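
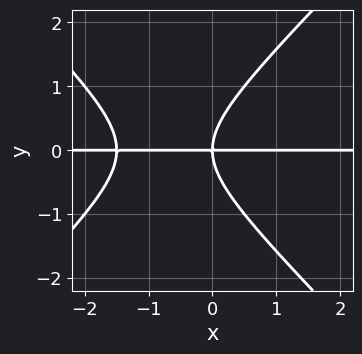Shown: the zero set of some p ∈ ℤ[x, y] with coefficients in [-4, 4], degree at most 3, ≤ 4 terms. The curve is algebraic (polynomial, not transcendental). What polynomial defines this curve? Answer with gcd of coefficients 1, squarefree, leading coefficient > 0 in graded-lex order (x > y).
First, degree: the shape is more complex than any degree-2 curve, so deg p = 3.
Then, from the visible intercepts: every point of the x-axis in the box is on the curve; it meets the y-axis at y = 0 (among the integer gridlines).
Finally, putting this together gives p.

2*x^2*y - 2*y^3 + 3*x*y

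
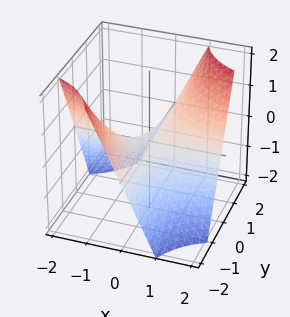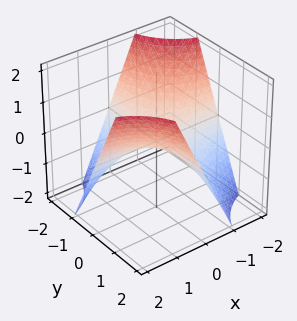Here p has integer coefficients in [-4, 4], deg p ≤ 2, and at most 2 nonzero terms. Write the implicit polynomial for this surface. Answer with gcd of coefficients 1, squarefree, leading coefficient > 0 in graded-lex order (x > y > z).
x*y - z

First, deg p = 2.
Then, from the axis intercepts and sections: the visible x-axis segment lies entirely on the surface; it meets the z-axis at z = 0 (among the integer gridlines); every point of the y-axis in the box is on the surface.
Finally, together with the visible shape, these determine p as stated.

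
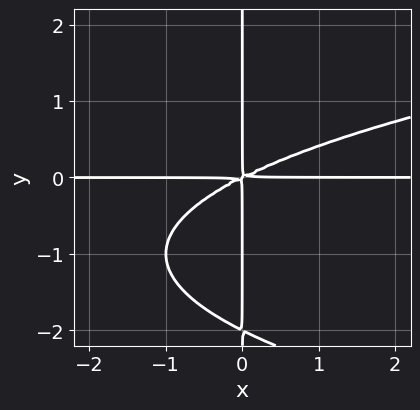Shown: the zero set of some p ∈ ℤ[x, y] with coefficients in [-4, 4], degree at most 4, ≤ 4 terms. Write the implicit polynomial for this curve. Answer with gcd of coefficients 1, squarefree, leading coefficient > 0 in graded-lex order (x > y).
x*y^3 - x^2*y + 2*x*y^2

First, the degree is 4 — no degree-3 curve has this shape.
Next, from the visible intercepts: every point of the x-axis in the box is on the curve; every point of the y-axis in the box is on the curve.
Finally, the integer polynomial consistent with all of this is the stated p.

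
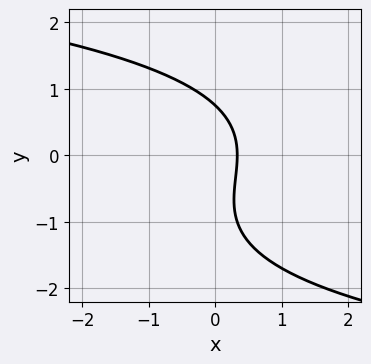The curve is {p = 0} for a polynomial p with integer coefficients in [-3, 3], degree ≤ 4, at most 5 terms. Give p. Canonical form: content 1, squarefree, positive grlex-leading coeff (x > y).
Degree: the shape is more complex than any degree-2 curve, so deg p = 3.
Matching integer coefficients to the picture gives p.

y^3 + y^2 + 3*x - 1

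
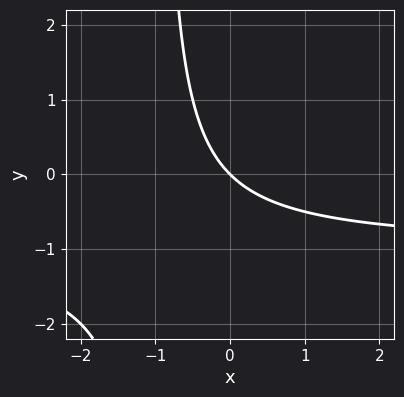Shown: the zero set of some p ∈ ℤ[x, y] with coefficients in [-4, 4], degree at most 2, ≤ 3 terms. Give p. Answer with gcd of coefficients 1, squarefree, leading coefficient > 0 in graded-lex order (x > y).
x*y + x + y

deg p = 2. The shape is more complex than any degree-1 curve.
From the visible intercepts: it meets the x-axis at x = 0 (among the integer gridlines); one y-axis crossing is at y = 0.
The integer polynomial consistent with all of this is the stated p.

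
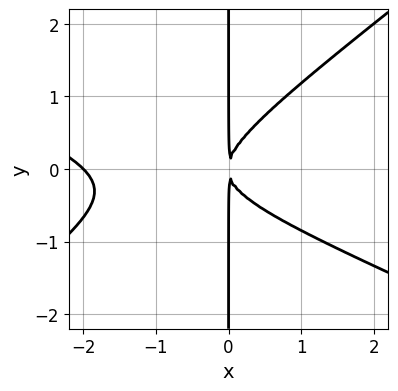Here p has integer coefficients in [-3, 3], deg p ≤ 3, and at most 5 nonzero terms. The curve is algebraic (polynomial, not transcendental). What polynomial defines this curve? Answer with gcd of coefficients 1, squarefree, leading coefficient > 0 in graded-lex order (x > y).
First, the degree is 3 — a generic line meets the curve in up to 3 points.
Next, from the visible intercepts: one x-axis crossing is at x = -2; every point of the y-axis in the box is on the curve.
Finally, matching integer coefficients to the picture gives p.

x^3 + x^2*y - 3*x*y^2 + 2*x^2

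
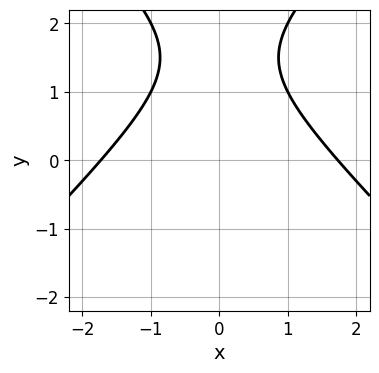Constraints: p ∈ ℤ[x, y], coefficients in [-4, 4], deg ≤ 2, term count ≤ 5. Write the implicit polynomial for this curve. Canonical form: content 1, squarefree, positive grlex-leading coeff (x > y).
x^2 - y^2 + 3*y - 3

First, degree: a generic line meets the curve in up to 2 points, so deg p = 2.
Then, symmetries: it's symmetric under x → −x, forcing even powers of x.
Next, checking where it meets the axes: no y-intercept at any integer in the box.
Finally, putting this together gives p.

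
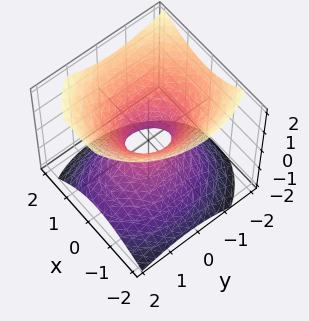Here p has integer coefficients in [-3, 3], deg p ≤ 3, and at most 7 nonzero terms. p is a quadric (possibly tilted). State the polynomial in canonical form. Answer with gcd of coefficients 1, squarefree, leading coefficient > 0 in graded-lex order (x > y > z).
3*x^2 - x*z + 2*y^2 + y*z - 3*z^2 - 1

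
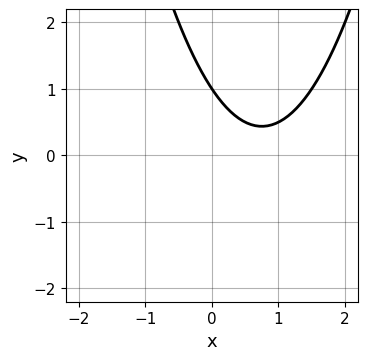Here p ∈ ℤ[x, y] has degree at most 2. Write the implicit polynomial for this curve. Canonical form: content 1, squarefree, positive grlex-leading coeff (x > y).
2*x^2 - 3*x - 2*y + 2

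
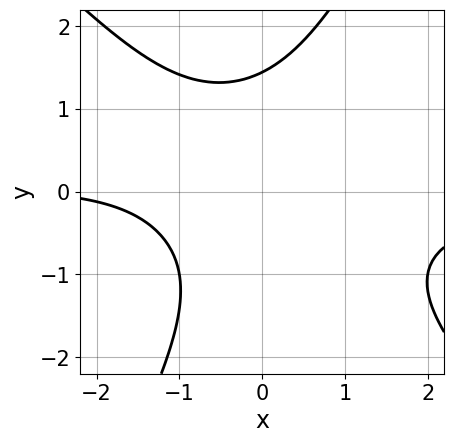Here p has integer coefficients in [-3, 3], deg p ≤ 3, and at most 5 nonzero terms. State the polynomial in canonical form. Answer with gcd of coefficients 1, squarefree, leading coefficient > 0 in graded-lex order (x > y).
First, deg p = 3.
Then, against the integer gridlines: no x-intercept at any integer in the box.
Finally, together with the visible shape, these determine p as stated.

2*x^2*y + x*y^2 - y^3 + x + 3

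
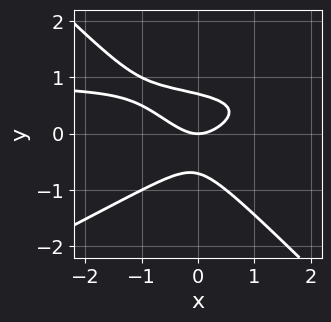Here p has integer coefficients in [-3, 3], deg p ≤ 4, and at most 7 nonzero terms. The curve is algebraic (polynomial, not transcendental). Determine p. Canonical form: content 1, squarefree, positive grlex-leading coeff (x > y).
x^2*y - x*y^2 - 2*y^3 - x^2 + y

1. The degree is 3 — no degree-2 curve has this shape.
2. Against the integer gridlines: it meets the x-axis at x = 0 (among the integer gridlines); it crosses the y-axis at the gridline y = 0.
3. Fitting integer coefficients to these (and the overall shape) gives p.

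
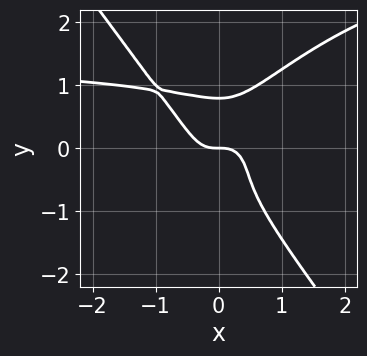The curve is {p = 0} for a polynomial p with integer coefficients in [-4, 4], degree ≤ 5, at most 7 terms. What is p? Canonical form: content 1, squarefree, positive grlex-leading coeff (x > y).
2*x^3*y - 2*x^2*y^2 + 2*y^4 - 3*x^3 - y

1. deg p = 4.
2. Observable constraints: it crosses the y-axis at the gridline y = 0; it meets the x-axis at x = 0 (among the integer gridlines).
3. Solving for integer coefficients yields p as stated.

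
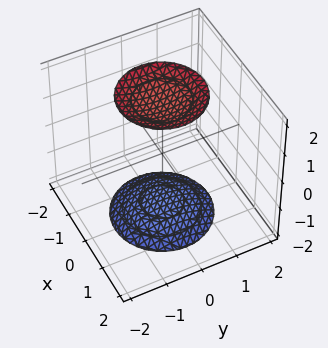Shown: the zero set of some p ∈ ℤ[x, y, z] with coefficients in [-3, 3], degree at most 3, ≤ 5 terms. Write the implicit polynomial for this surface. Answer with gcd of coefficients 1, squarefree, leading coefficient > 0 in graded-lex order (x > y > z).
x^2 + y^2 - z^2 + 3

1. There are 2 components. Treating them together as one polynomial.
2. deg p = 2. The shape is more complex than any degree-1 surface.
3. Symmetries: the z-axis is an axis of rotation, so x and y enter only as x² + y².
4. From the axis intercepts and sections: a circular section at z = 2 has radius exactly 1; no y-intercept at any integer in the box; the surface avoids every integer x-axis point in the box.
5. Putting this together gives p.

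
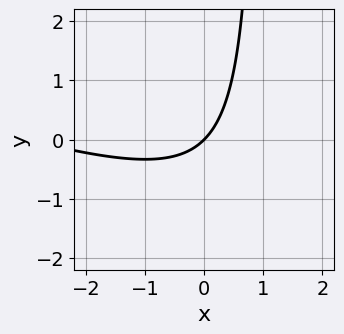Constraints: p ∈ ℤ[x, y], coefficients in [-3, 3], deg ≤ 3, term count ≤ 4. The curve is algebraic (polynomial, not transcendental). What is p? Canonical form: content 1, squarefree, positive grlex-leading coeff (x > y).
x^2 + 3*x*y + 3*x - 3*y

1. The degree is 2 — no degree-1 curve has this shape.
2. From the axis intercepts and sections: it meets the x-axis at x = 0 (among the integer gridlines); one y-axis crossing is at y = 0.
3. Together with the visible shape, these determine p as stated.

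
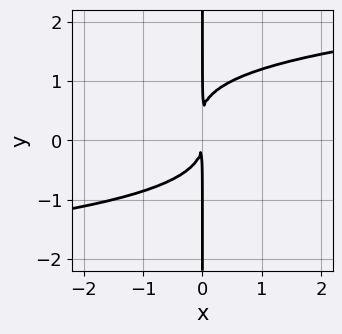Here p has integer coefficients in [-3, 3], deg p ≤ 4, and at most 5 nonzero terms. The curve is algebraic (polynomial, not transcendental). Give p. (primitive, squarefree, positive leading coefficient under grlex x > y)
First, the degree is 4 — no degree-3 curve has this shape.
Then, reading off the gridlines: the visible y-axis segment lies entirely on the curve.
Finally, solving for integer coefficients yields p as stated.

2*x*y^3 - x*y^2 - 2*x^2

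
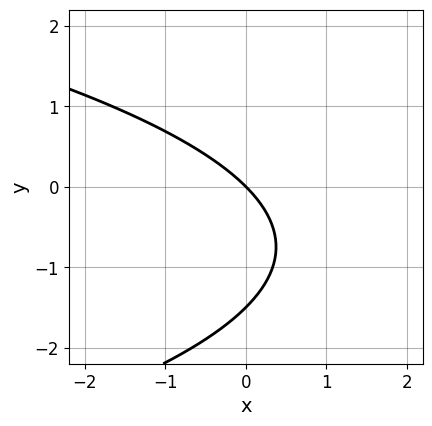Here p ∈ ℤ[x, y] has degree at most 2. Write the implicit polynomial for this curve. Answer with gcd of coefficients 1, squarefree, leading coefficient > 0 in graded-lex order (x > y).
deg p = 2.
Observable constraints: it meets the y-axis at y = 0 (among the integer gridlines); one x-axis crossing is at x = 0.
These observations pin down the coefficients.

2*y^2 + 3*x + 3*y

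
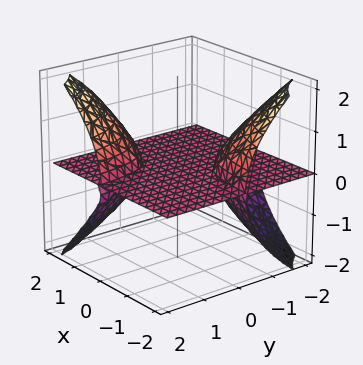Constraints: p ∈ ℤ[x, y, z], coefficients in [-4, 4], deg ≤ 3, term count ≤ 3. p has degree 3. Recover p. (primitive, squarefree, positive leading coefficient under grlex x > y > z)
I count 3 distinct pieces. Treating them together as one polynomial.
Degree: a generic line meets the surface in up to 3 points, so deg p = 3.
Observable constraints: one z-axis crossing is at z = 0; every point of the x-axis in the box is on the surface; every point of the y-axis in the box is on the surface.
Fitting integer coefficients to these (and the overall shape) gives p.

3*x*y*z - 2*z^3 - z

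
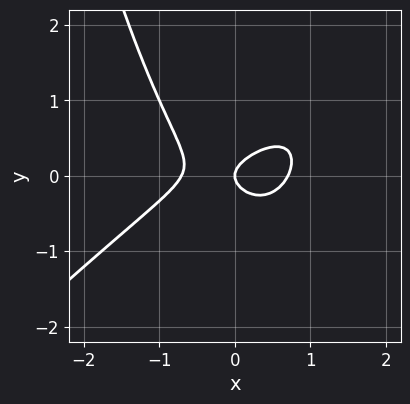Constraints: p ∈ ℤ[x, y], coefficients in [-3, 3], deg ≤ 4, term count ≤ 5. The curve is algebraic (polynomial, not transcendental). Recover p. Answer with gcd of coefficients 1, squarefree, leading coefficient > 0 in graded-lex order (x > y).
1. deg p = 3. A generic line meets the curve in up to 3 points.
2. Against the integer gridlines: it crosses the y-axis at the gridline y = 0; it crosses the x-axis at the gridline x = 0.
3. Together with the visible shape, these determine p as stated.

2*x^3 - 2*x^2*y + 3*y^2 - x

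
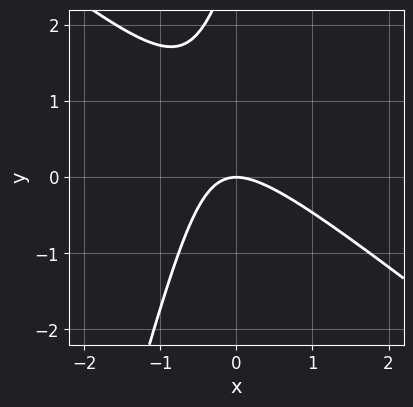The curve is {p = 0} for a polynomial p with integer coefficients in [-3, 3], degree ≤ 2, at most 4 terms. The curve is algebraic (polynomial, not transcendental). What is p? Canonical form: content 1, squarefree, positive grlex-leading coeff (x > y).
Degree: a generic line meets the curve in up to 2 points, so deg p = 2.
From the axis intercepts and sections: one x-axis crossing is at x = 0; it meets the y-axis at y = 0 (among the integer gridlines).
These observations pin down the coefficients.

3*x^2 + 3*x*y - y^2 + 3*y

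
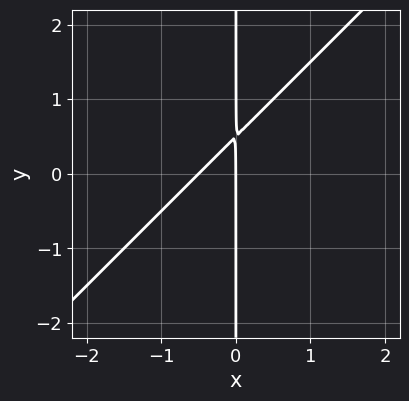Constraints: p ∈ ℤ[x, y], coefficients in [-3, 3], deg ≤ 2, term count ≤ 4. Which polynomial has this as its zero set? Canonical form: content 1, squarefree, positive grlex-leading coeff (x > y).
2*x^2 - 2*x*y + x

1. deg p = 2.
2. Reading off the gridlines: it meets the x-axis at x = 0 (among the integer gridlines); the visible y-axis segment lies entirely on the curve.
3. Together with the visible shape, these determine p as stated.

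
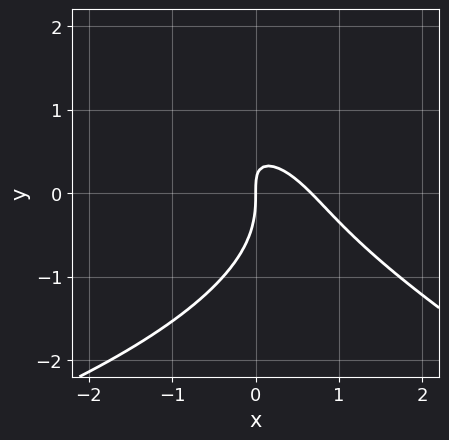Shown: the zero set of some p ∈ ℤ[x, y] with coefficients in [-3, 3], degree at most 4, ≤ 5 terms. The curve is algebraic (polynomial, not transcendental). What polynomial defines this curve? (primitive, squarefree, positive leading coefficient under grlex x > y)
x*y^2 + 2*y^3 + 3*x^2 + 3*x*y - 2*x

First, deg p = 3. The shape is more complex than any degree-2 curve.
Next, reading off the gridlines: one y-axis crossing is at y = 0; it crosses the x-axis at the gridline x = 0.
Finally, assembling these constraints gives the stated polynomial.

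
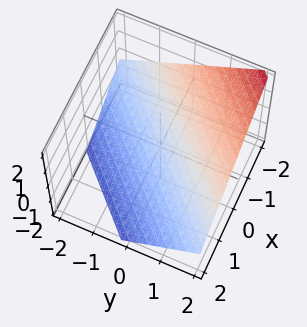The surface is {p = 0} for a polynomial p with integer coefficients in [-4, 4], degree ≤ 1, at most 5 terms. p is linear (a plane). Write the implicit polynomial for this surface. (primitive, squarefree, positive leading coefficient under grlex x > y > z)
2*x - 2*y + 3*z + 2

(a) The degree is 1 — every cross-section is a straight line — this is a plane.
(b) Checking where it meets the axes: it crosses the y-axis at the gridline y = 1; it meets the x-axis at x = -1 (among the integer gridlines).
(c) The integer polynomial consistent with all of this is the stated p.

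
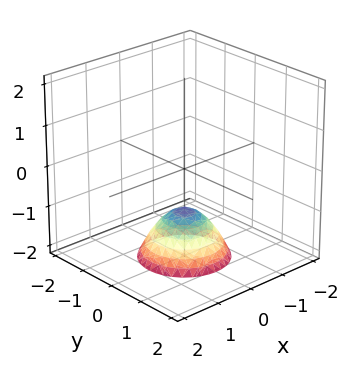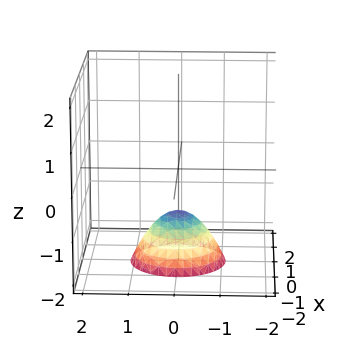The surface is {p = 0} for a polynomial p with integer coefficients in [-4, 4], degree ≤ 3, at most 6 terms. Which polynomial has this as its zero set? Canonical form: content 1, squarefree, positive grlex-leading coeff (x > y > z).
1. deg p = 2. The shape is more complex than any degree-1 surface.
2. Symmetries: rotational symmetry about the z-axis ⇒ p depends on x, y only through x² + y².
3. From the axis intercepts and sections: a circular section at z = -2 has radius exactly 1; the surface avoids every integer x-axis point in the box; no y-intercept at any integer in the box; one z-axis crossing is at z = -1.
4. Putting this together gives p.

x^2 + y^2 + z + 1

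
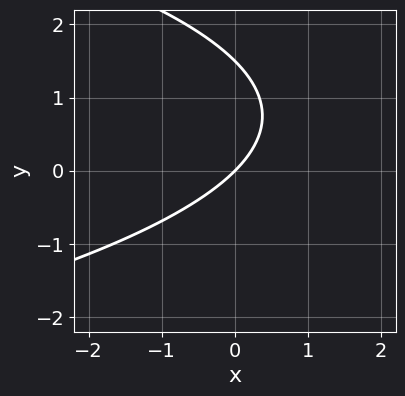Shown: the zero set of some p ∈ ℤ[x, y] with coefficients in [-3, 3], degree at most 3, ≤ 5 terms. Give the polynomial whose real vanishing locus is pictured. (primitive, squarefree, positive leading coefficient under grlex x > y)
2*y^2 + 3*x - 3*y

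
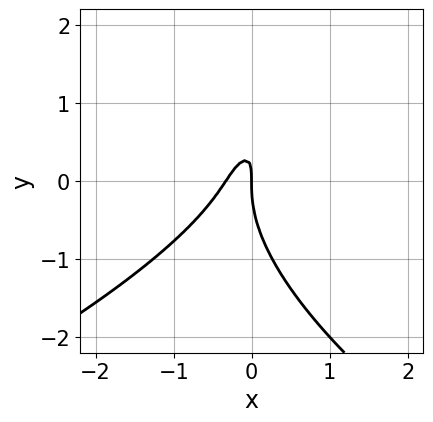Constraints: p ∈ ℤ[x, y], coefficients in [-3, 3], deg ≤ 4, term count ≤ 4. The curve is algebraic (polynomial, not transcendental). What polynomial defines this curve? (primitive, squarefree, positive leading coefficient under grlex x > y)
y^3 + 3*x^2 - 2*x*y + x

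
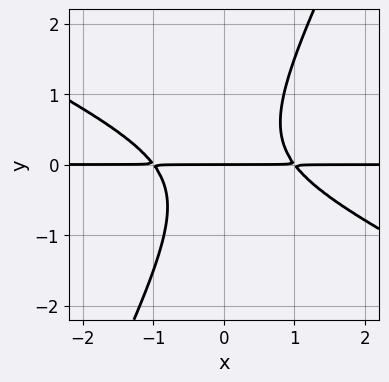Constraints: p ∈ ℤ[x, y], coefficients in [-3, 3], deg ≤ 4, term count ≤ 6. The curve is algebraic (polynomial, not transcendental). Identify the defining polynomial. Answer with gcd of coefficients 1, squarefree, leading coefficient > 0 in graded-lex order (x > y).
2*x^2*y + 3*x*y^2 - 2*y^3 - 2*y

1. deg p = 3. A generic line meets the curve in up to 3 points.
2. Checking where it meets the axes: the visible x-axis segment lies entirely on the curve; it crosses the y-axis at the gridline y = 0.
3. Assembling these constraints gives the stated polynomial.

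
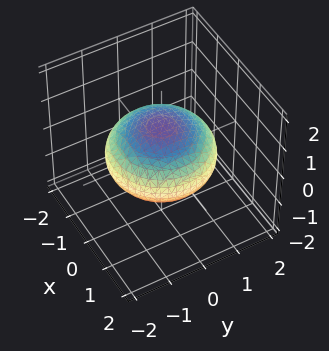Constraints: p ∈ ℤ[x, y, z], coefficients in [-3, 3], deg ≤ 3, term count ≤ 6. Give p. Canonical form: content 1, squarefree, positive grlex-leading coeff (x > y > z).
x^2 + y^2 + 2*z^2 - 2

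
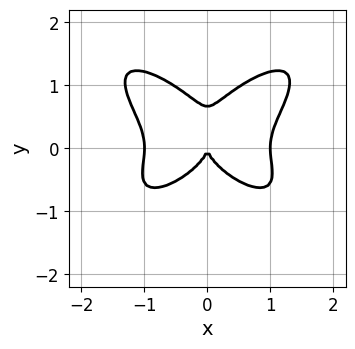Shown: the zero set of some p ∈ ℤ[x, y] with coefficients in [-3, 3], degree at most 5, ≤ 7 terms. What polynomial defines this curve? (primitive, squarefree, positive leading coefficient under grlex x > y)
First, the degree is 4 — the shape is more complex than any degree-3 curve.
Next, symmetries: it's symmetric under x → −x, forcing even powers of x.
Then, checking where it meets the axes: it meets the y-axis at y = 0 (among the integer gridlines); among the integer gridlines, it crosses the x-axis at x ∈ {-1, 0, 1}.
Finally, assembling these constraints gives the stated polynomial.

2*x^4 - 2*x^2*y^2 + 3*y^4 - 2*y^3 - 2*x^2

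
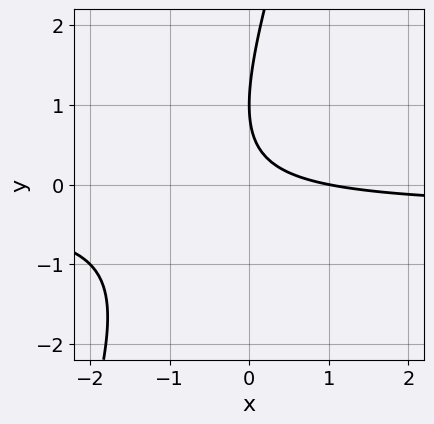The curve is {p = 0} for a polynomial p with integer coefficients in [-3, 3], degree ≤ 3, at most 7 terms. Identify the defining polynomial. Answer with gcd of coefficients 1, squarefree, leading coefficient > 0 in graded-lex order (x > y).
The degree is 2 — the shape is more complex than any degree-1 curve.
Checking where it meets the axes: it crosses the x-axis at the gridline x = 1; it crosses the y-axis at the gridline y = 1.
Assembling these constraints gives the stated polynomial.

3*x*y - y^2 + x + 2*y - 1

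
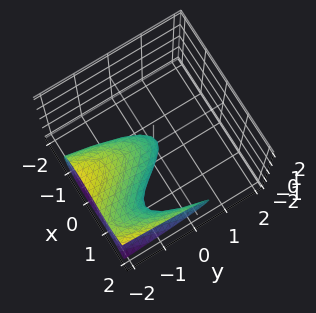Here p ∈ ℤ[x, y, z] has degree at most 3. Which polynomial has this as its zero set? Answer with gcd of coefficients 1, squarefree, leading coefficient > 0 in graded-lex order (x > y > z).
x^3 - 2*x^2 - 2*z^2 - y + z

deg p = 3. No degree-2 surface has this shape.
From the axis intercepts and sections: among the integer gridlines, it crosses the x-axis at x ∈ {0, 2}; it crosses the y-axis at the gridline y = 0; it crosses the z-axis at the gridline z = 0.
Solving for integer coefficients yields p as stated.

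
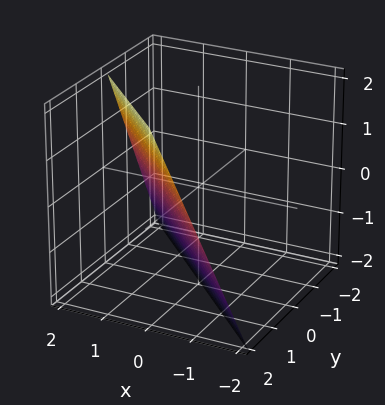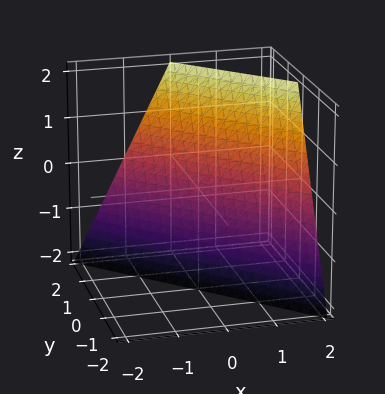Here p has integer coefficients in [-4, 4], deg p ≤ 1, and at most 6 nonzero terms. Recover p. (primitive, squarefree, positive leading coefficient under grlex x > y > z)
2*x + 2*y - z - 2

1. deg p = 1. Every cross-section is a straight line — this is a plane.
2. Against the integer gridlines: one x-axis crossing is at x = 1; it meets the y-axis at y = 1 (among the integer gridlines).
3. The integer polynomial consistent with all of this is the stated p. Check: (0, 0, -2) on the z-axis lies on the surface, and p(0, 0, -2) = 0. ✓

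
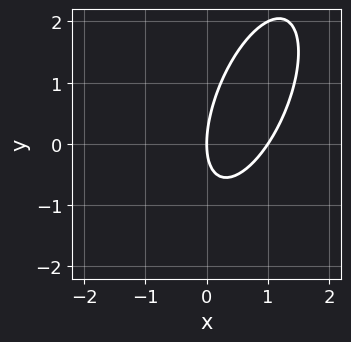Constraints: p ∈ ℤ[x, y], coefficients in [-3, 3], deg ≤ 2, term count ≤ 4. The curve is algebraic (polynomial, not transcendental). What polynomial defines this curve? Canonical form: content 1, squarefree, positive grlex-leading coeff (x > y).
3*x^2 - 2*x*y + y^2 - 3*x

1. Degree: a generic line meets the curve in up to 2 points, so deg p = 2.
2. Checking where it meets the axes: the x-axis gridline crossings are at x ∈ {0, 1}; one y-axis crossing is at y = 0.
3. These observations pin down the coefficients.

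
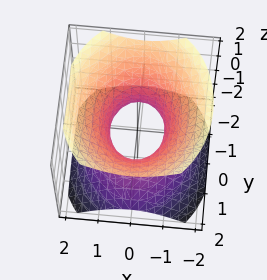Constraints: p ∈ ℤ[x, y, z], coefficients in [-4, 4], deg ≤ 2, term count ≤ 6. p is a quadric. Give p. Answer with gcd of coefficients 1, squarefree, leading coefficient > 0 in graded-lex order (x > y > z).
First, deg p = 2. An hourglass — one-sheet hyperboloid; a quadric.
Then, symmetries: the y ↦ −y reflection is a symmetry, so y appears only in even powers; it's symmetric under x → −x, forcing even powers of x; mirror symmetry z ↦ −z ⇒ only even powers of z.
Then, from the axis intercepts and sections: it misses every integer gridline on the z-axis; the y-axis gridline crossings are at y ∈ {-1, 1}.
Finally, solving for integer coefficients yields p as stated.

3*x^2 + 2*y^2 - 3*z^2 - 2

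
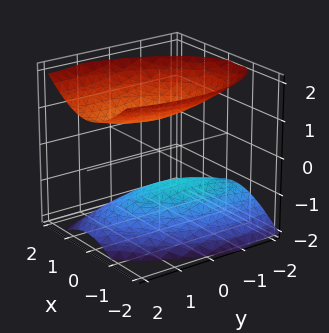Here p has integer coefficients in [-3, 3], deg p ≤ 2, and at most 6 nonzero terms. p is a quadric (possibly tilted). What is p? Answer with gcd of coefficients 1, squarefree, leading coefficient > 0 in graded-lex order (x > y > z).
3*x^2 - x*y + y^2 - y*z - 3*z^2 + 3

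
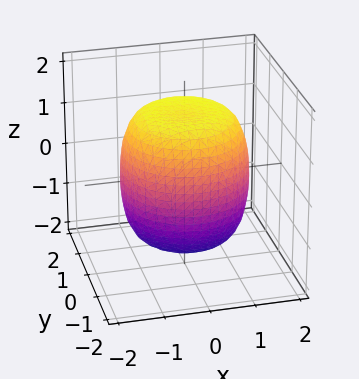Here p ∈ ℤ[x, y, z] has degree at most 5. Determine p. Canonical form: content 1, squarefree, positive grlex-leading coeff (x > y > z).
x^4 + 2*x^2*y^2 + y^4 - x^2 - y^2 + z^2 - 2

First, degree: the shape is more complex than any degree-3 surface, so deg p = 4.
Then, symmetries: every cross-section ⟂ z is a circle, so x, y appear only via x² + y².
Then, checking where it meets the axes: a circular section at z = 1 has radius between 1 and 2.
Finally, matching integer coefficients to the picture gives p.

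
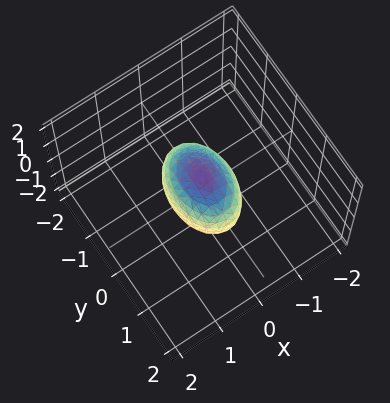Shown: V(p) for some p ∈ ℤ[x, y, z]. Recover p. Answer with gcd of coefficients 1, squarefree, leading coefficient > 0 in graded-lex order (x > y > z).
2*x^2 + y^2 + z^2 - 1

The degree is 2 — a closed, bounded, convex surface; a quadric.
Symmetries: the z ↦ −z reflection is a symmetry, so z appears only in even powers; it's symmetric under y → −y, forcing even powers of y; it's symmetric under x → −x, forcing even powers of x.
From the axis intercepts and sections: the y-axis gridline crossings are at y ∈ {-1, 1}; the z-axis gridline crossings are at z ∈ {-1, 1}.
Solving for integer coefficients yields p as stated.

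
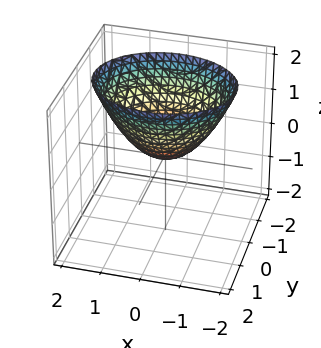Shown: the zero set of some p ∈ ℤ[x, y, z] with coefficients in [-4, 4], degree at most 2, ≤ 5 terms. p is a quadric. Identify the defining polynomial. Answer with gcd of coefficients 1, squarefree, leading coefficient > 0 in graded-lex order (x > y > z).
First, degree: a paraboloid; a quadric, so deg p = 2.
Next, symmetries: it's symmetric under x → −x, forcing even powers of x; mirror symmetry y ↦ −y ⇒ only even powers of y.
Next, from the axis intercepts and sections: it meets the y-axis at y = 0 (among the integer gridlines); it meets the x-axis at x = 0 (among the integer gridlines).
Finally, assembling these constraints gives the stated polynomial.

2*x^2 + 3*y^2 - 3*z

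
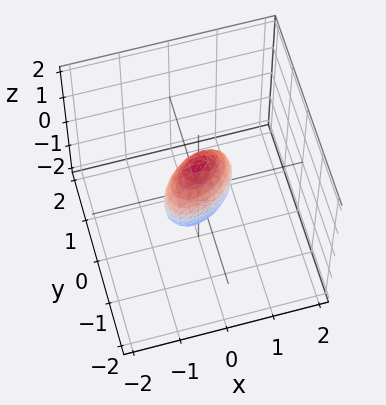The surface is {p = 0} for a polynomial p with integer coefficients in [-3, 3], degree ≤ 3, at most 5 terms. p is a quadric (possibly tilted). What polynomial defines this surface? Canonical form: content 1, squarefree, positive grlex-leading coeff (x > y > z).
2*x^2 - 2*x*y + 3*y^2 + z^2 - 1

1. deg p = 2.
2. Reading off the gridlines: among the integer gridlines, it crosses the z-axis at z ∈ {-1, 1}.
3. Assembling these constraints gives the stated polynomial.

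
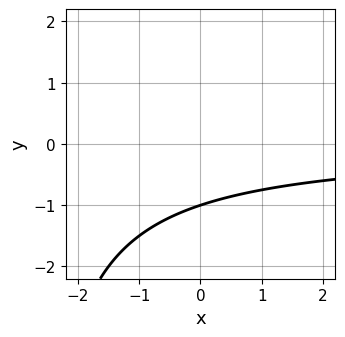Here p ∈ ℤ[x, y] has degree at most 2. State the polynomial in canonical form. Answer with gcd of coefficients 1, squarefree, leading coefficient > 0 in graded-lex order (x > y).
x*y + 3*y + 3

(a) The degree is 2 — the shape is more complex than any degree-1 curve.
(b) Against the integer gridlines: it crosses the y-axis at the gridline y = -1; it misses every integer gridline on the x-axis.
(c) Solving for integer coefficients yields p as stated.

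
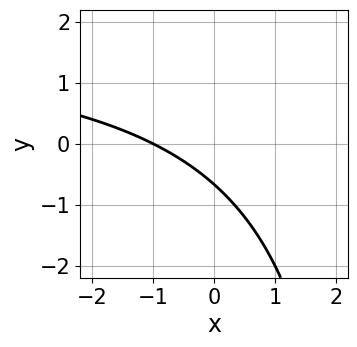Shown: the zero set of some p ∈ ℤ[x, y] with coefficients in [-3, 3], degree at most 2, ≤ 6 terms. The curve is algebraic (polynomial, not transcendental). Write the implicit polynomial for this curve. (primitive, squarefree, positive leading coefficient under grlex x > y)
(a) The degree is 2 — no degree-1 curve has this shape.
(b) From the visible intercepts: it meets the x-axis at x = -1 (among the integer gridlines).
(c) Putting this together gives p.

x*y - 2*x - 3*y - 2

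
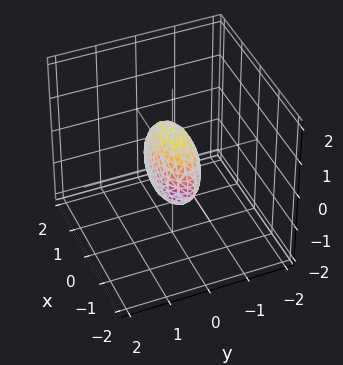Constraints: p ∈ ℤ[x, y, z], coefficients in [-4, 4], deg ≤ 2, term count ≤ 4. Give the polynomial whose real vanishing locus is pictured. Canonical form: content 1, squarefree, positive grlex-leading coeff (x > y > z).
deg p = 2. Bounded and convex; a quadric.
Symmetries: it's symmetric under x → −x, forcing even powers of x; the y ↦ −y reflection is a symmetry, so y appears only in even powers; the z ↦ −z reflection is a symmetry, so z appears only in even powers.
Observable constraints: among the integer gridlines, it crosses the x-axis at x ∈ {-1, 1}; among the integer gridlines, it crosses the z-axis at z ∈ {-1, 1}.
Fitting integer coefficients to these (and the overall shape) gives p.

x^2 + 3*y^2 + z^2 - 1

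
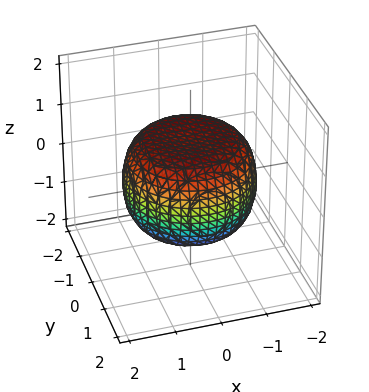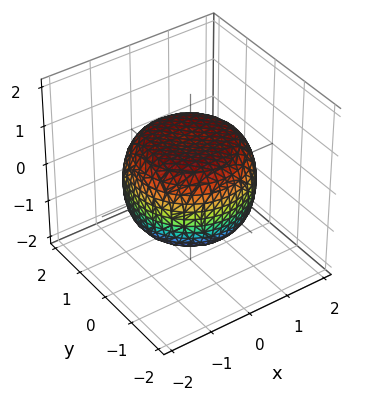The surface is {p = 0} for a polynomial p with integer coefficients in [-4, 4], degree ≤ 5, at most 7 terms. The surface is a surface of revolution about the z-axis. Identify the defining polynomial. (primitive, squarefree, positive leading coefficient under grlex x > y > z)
x^4 + 2*x^2*y^2 + y^4 - x^2 - y^2 + 2*z^2 - 2

(a) Degree: the shape is more complex than any degree-3 surface, so deg p = 4.
(b) Symmetries: rotational symmetry about the z-axis ⇒ p depends on x, y only through x² + y².
(c) Reading off the gridlines: the z-axis gridline crossings are at z ∈ {-1, 1}; a circular section at z = 1 has radius exactly 1.
(d) Solving for integer coefficients yields p as stated.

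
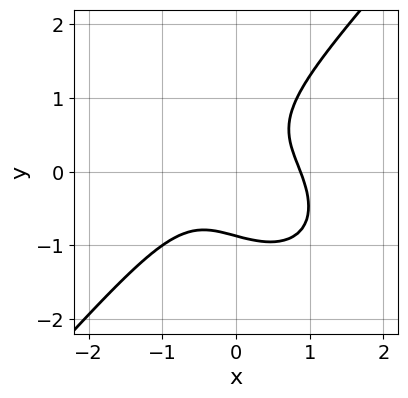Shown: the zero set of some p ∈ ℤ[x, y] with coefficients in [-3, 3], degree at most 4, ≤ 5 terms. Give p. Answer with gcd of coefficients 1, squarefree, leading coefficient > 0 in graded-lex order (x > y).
deg p = 3. The shape is more complex than any degree-2 curve.
Matching integer coefficients to the picture gives p.

3*x^3 + x*y^2 - 3*y^3 + 3*x*y - 2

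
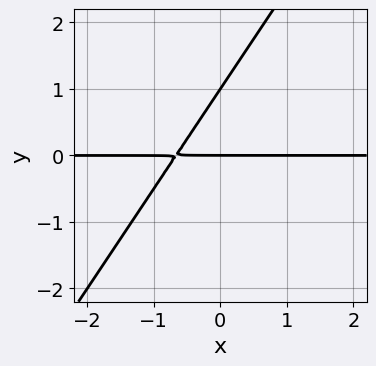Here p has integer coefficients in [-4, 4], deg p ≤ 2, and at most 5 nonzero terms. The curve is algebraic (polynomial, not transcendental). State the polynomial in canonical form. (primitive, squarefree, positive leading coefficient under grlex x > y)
First, deg p = 2. A generic line meets the curve in up to 2 points.
Next, from the axis intercepts and sections: the y-axis gridline crossings are at y ∈ {0, 1}; the visible x-axis segment lies entirely on the curve.
Finally, putting this together gives p.

3*x*y - 2*y^2 + 2*y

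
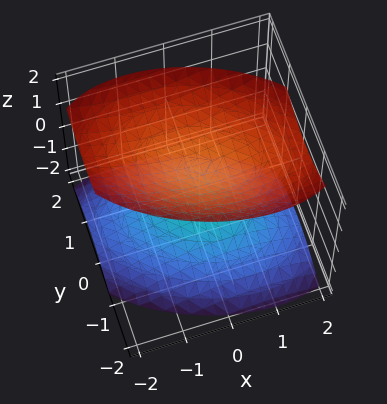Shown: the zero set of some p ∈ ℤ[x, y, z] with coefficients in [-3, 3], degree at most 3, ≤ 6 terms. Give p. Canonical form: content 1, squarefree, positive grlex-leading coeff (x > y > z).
First, I count 2 distinct pieces. Treating them together as one polynomial.
Then, deg p = 2. The shape is more complex than any degree-1 surface.
Then, checking where it meets the axes: among the integer gridlines, it crosses the z-axis at z ∈ {-1, 1}; it misses every integer gridline on the y-axis; no x-intercept at any integer in the box.
Finally, fitting integer coefficients to these (and the overall shape) gives p.

x^2 + x*y + 2*y^2 - 2*z^2 + 2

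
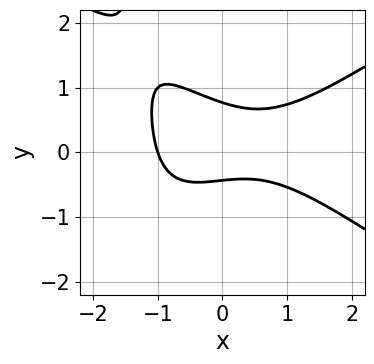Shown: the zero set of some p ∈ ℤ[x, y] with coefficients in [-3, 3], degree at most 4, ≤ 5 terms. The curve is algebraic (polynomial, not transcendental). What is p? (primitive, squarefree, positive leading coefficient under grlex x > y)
x^3 - 2*x*y^2 - 3*y^2 + y + 1

1. Degree: a generic line meets the curve in up to 3 points, so deg p = 3.
2. From the visible intercepts: it meets the x-axis at x = -1 (among the integer gridlines).
3. Putting this together gives p.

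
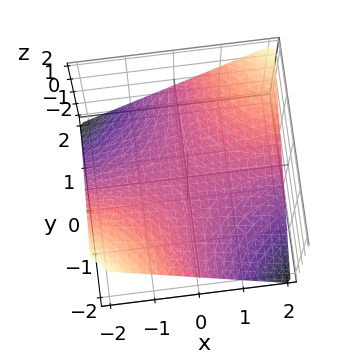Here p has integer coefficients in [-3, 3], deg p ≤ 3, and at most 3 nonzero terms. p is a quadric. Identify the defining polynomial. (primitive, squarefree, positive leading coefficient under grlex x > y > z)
x*y - 2*z

First, degree: a saddle surface; a quadric, so deg p = 2.
Next, from the visible intercepts: it meets the z-axis at z = 0 (among the integer gridlines); the visible x-axis segment lies entirely on the surface.
Finally, these observations pin down the coefficients. Check: (0, 1, 0) on the y-axis lies on the surface, and p(0, 1, 0) = 0. ✓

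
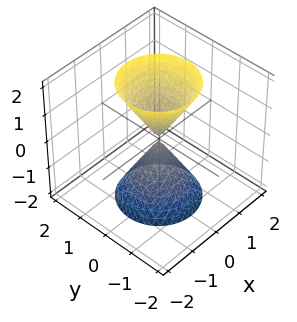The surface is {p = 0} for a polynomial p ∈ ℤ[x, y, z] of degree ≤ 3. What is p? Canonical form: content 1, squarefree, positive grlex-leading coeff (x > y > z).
First, the picture has 2 separate pieces. Treating them together as one polynomial.
Then, deg p = 2. Two nappes meeting at a single point; a quadric.
Next, symmetries: every cross-section ⟂ z is a circle, so x, y appear only via x² + y²; the z ↦ −z reflection is a symmetry, so z appears only in even powers.
Next, from the visible intercepts: it crosses the y-axis at the gridline y = 0; a circular section at z = 1 has radius between 0 and 1.
Finally, these observations pin down the coefficients.

3*x^2 + 3*y^2 - z^2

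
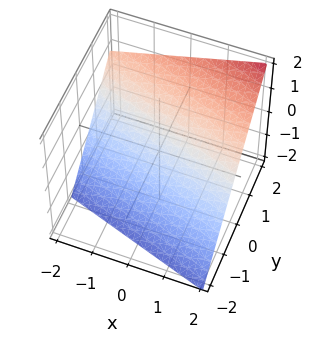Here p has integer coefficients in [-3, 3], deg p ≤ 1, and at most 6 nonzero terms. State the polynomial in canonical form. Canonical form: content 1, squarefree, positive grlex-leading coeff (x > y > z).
First, the degree is 1 — the surface is flat (a plane).
Next, against the integer gridlines: one x-axis crossing is at x = 2.
Finally, these observations pin down the coefficients.

x + 3*y - 3*z - 2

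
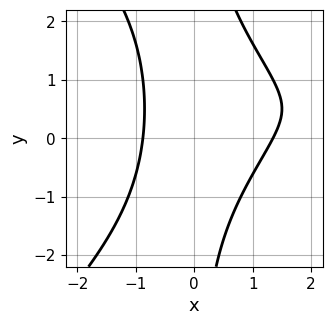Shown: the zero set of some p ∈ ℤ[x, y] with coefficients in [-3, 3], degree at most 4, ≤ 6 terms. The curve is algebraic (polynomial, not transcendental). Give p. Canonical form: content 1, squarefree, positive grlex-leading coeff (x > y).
x^3 - x*y^2 - 3*x^2 + x*y + 3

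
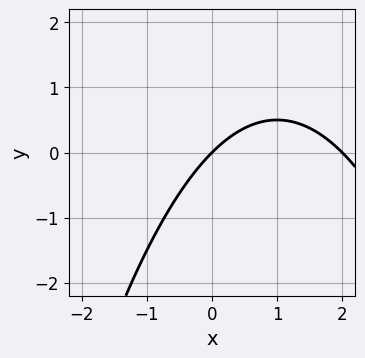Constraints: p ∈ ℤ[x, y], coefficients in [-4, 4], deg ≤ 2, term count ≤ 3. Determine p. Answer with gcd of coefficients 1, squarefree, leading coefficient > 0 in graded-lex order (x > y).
First, deg p = 2. No degree-1 curve has this shape.
Next, against the integer gridlines: it meets the y-axis at y = 0 (among the integer gridlines); the x-axis gridline crossings are at x ∈ {0, 2}.
Finally, fitting integer coefficients to these (and the overall shape) gives p.

x^2 - 2*x + 2*y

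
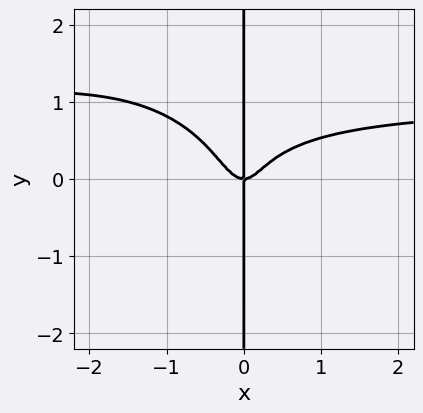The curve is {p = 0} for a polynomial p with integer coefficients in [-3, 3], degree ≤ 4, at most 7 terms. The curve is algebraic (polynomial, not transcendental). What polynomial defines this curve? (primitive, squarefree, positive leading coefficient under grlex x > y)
Degree: a generic line meets the curve in up to 4 points, so deg p = 4.
Against the integer gridlines: it meets the x-axis at x = 0 (among the integer gridlines); every point of the y-axis in the box is on the curve.
Together with the visible shape, these determine p as stated.

3*x^3*y + 2*x^2*y^2 + 2*x*y^3 - 3*x^3 + x*y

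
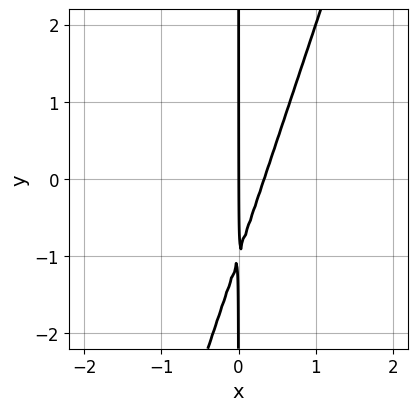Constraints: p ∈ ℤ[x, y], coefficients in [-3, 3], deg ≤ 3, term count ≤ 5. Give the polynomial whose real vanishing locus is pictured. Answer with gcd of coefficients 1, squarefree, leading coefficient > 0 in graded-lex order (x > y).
(a) Degree: no degree-1 curve has this shape, so deg p = 2.
(b) From the visible intercepts: it meets the x-axis at x = 0 (among the integer gridlines); the visible y-axis segment lies entirely on the curve.
(c) The integer polynomial consistent with all of this is the stated p.

3*x^2 - x*y - x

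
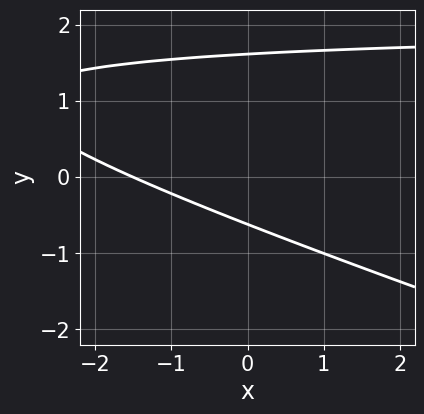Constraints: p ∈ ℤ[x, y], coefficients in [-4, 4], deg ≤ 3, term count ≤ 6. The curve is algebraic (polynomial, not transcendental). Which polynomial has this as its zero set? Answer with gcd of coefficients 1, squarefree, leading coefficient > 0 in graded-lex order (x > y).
First, deg p = 2. The shape is more complex than any degree-1 curve.
Finally, matching integer coefficients to the picture gives p.

x*y + 3*y^2 - 2*x - 3*y - 3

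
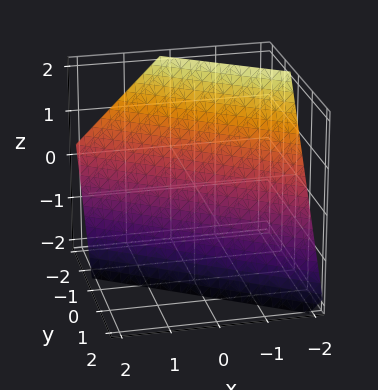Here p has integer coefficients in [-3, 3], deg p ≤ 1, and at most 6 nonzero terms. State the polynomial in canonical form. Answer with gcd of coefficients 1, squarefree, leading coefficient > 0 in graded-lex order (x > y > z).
2*x + 3*y + 2*z + 2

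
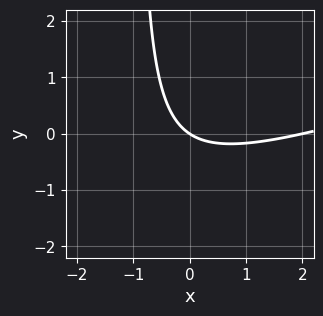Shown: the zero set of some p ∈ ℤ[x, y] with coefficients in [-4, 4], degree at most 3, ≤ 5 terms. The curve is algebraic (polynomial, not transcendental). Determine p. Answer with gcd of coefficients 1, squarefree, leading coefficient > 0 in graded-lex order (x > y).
The degree is 2 — a generic line meets the curve in up to 2 points.
From the visible intercepts: among the integer gridlines, it crosses the x-axis at x ∈ {0, 2}; it crosses the y-axis at the gridline y = 0.
Assembling these constraints gives the stated polynomial.

x^2 - 3*x*y - 2*x - 3*y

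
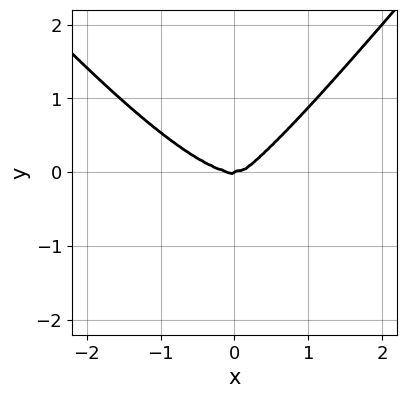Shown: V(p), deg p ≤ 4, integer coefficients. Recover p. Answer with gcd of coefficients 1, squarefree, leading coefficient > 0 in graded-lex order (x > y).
3*x^4 - 2*x^2*y^2 - 2*x^2*y + 3*x*y^2 - 3*y^3

First, degree: a generic line meets the curve in up to 4 points, so deg p = 4.
Next, checking where it meets the axes: it crosses the x-axis at the gridline x = 0; one y-axis crossing is at y = 0.
Finally, putting this together gives p.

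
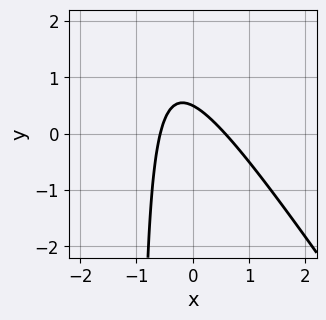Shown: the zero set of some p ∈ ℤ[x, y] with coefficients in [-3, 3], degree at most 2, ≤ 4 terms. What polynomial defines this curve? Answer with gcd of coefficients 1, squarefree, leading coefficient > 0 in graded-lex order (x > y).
3*x^2 + 2*x*y + 2*y - 1

First, deg p = 2.
Finally, the integer polynomial consistent with all of this is the stated p.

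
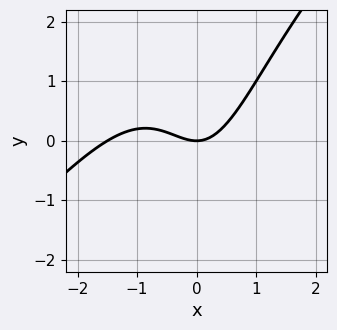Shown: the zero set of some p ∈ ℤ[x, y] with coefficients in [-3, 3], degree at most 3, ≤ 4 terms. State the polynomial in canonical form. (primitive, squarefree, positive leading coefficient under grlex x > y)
(a) The degree is 3 — no degree-2 curve has this shape.
(b) Against the integer gridlines: it crosses the x-axis at the gridline x = 0; it crosses the y-axis at the gridline y = 0.
(c) Putting this together gives p.

2*x^3 - 2*x^2*y + 3*x^2 - 3*y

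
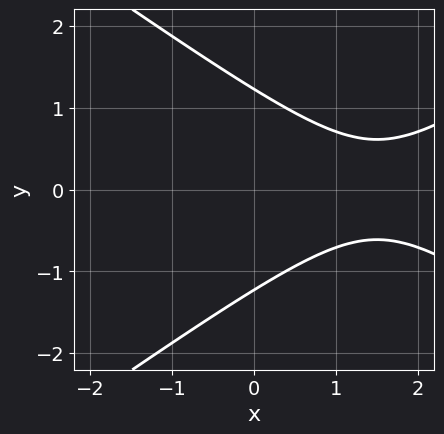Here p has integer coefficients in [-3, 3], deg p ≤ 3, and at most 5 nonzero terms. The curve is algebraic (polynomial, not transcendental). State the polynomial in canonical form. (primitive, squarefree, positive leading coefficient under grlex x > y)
x^2 - 2*y^2 - 3*x + 3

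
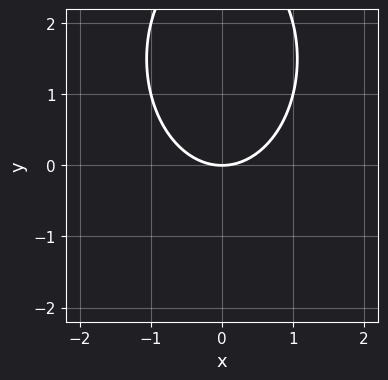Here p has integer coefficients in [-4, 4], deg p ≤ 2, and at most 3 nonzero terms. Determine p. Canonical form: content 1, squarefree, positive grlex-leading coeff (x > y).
(a) Degree: no degree-1 curve has this shape, so deg p = 2.
(b) Symmetries: mirror symmetry x ↦ −x ⇒ only even powers of x.
(c) From the axis intercepts and sections: it meets the x-axis at x = 0 (among the integer gridlines); one y-axis crossing is at y = 0.
(d) Matching integer coefficients to the picture gives p.

2*x^2 + y^2 - 3*y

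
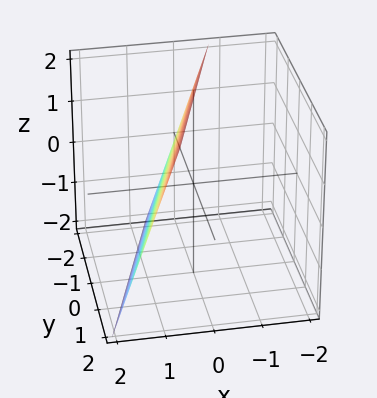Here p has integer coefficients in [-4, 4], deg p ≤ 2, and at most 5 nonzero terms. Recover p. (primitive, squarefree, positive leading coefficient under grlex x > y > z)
The degree is 1 — every cross-section is a straight line — this is a plane.
Reading off the gridlines: one y-axis crossing is at y = -2; it meets the z-axis at z = 2 (among the integer gridlines).
Fitting integer coefficients to these (and the overall shape) gives p.

3*x - y + z - 2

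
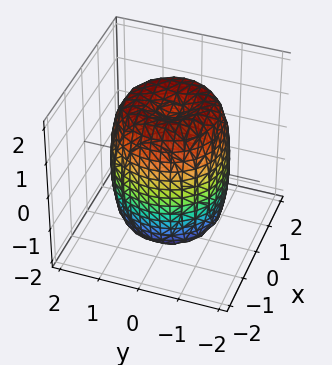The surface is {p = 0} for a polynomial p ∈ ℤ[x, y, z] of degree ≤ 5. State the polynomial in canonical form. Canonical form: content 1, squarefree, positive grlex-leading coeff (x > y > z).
deg p = 4. A generic line meets the surface in up to 4 points.
By symmetry, every cross-section ⟂ z is a circle, so x, y appear only via x² + y².
Observable constraints: a circular section at z = 1 has radius between 1 and 2.
Assembling these constraints gives the stated polynomial.

2*x^4 + 4*x^2*y^2 + 2*y^4 - 3*x^2 - 3*y^2 + z^2 - 2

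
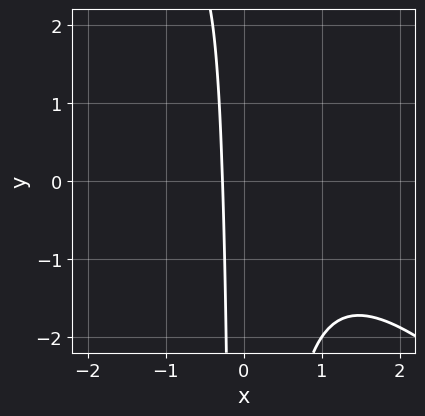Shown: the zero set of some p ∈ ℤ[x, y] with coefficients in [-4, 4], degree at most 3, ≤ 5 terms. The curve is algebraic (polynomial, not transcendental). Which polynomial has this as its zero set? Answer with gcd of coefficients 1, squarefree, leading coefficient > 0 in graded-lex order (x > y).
2*x^3 + 2*x^2*y - 2*x^2 + 3*x + 1

First, degree: the shape is more complex than any degree-2 curve, so deg p = 3.
Then, against the integer gridlines: the curve avoids every integer y-axis point in the box.
Finally, matching integer coefficients to the picture gives p.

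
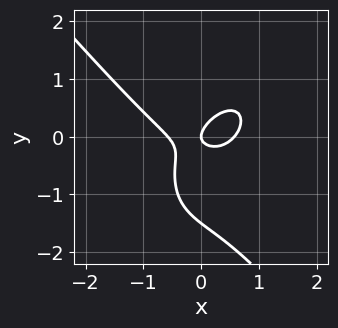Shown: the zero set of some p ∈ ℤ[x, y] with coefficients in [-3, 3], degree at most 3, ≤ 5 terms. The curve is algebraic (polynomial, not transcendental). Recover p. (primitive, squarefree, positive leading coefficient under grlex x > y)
3*x^3 + 2*y^3 - 3*x*y + 3*y^2 - x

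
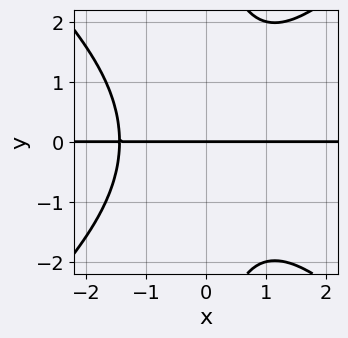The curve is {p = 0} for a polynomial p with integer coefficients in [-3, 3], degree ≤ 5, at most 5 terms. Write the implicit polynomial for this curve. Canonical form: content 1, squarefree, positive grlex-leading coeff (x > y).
First, degree: no degree-3 curve has this shape, so deg p = 4.
Then, reading off the gridlines: the visible x-axis segment lies entirely on the curve; it meets the y-axis at y = 0 (among the integer gridlines).
Finally, putting this together gives p.

x^3*y - x*y^3 + 3*y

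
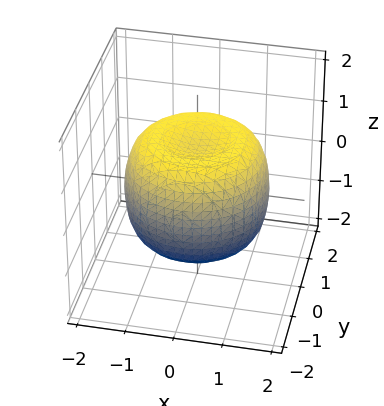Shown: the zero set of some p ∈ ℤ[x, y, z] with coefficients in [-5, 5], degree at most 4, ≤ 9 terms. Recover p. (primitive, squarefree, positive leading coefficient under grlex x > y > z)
2*x^4 + 4*x^2*y^2 + 2*y^4 - 3*x^2 - 3*y^2 + 3*z^2 - 3

(a) The degree is 4 — the shape is more complex than any degree-3 surface.
(b) Symmetries: rotational symmetry about the z-axis ⇒ p depends on x, y only through x² + y².
(c) Checking where it meets the axes: the z-axis gridline crossings are at z ∈ {-1, 1}; a circular section at z = 1 has radius between 1 and 2.
(d) Matching integer coefficients to the picture gives p.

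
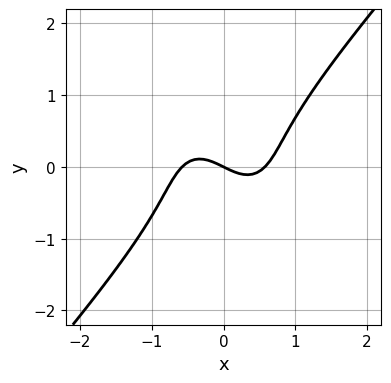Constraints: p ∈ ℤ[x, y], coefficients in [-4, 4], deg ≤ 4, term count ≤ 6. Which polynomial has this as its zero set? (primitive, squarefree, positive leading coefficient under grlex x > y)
3*x^3 - 2*y^3 - x - 2*y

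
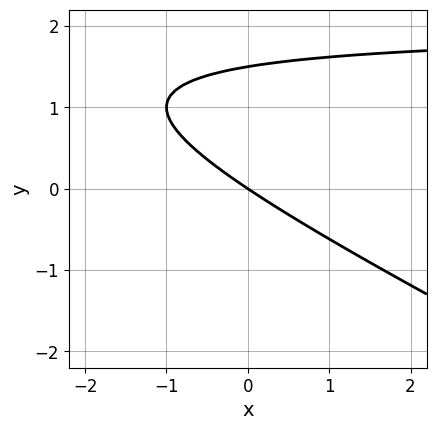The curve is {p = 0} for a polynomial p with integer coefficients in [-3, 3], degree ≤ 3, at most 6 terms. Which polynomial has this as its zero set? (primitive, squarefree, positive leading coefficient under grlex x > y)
(a) Degree: no degree-1 curve has this shape, so deg p = 2.
(b) Reading off the gridlines: it crosses the y-axis at the gridline y = 0; it meets the x-axis at x = 0 (among the integer gridlines).
(c) Together with the visible shape, these determine p as stated.

x*y + 2*y^2 - 2*x - 3*y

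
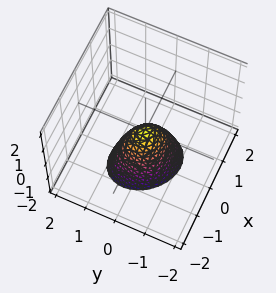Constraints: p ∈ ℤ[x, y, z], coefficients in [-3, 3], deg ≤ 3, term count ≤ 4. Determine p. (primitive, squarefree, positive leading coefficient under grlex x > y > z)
1. Degree: the shape is more complex than any degree-1 surface, so deg p = 2.
2. Reading off the gridlines: one x-axis crossing is at x = 0; it meets the z-axis at z = 0 (among the integer gridlines).
3. Solving for integer coefficients yields p as stated.

2*x^2 + x*y + 2*y^2 + z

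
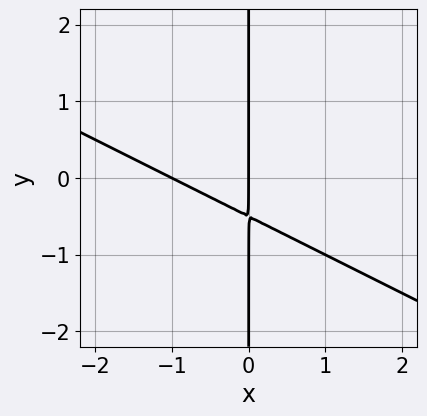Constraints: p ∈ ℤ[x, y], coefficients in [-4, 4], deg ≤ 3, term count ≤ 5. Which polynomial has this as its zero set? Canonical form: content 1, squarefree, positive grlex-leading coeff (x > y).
First, the degree is 2 — a generic line meets the curve in up to 2 points.
Then, observable constraints: the visible y-axis segment lies entirely on the curve; among the integer gridlines, it crosses the x-axis at x ∈ {-1, 0}.
Finally, the integer polynomial consistent with all of this is the stated p.

x^2 + 2*x*y + x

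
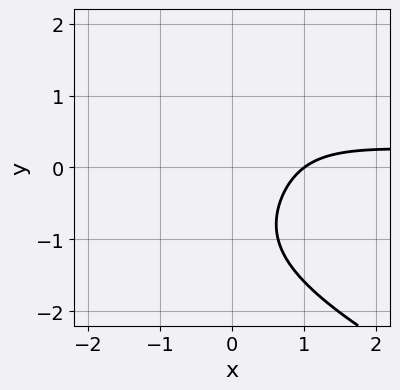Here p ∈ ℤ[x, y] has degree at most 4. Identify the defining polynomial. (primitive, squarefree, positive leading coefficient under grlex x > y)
(a) Degree: a generic line meets the curve in up to 4 points, so deg p = 4.
(b) Observable constraints: it meets the x-axis at x = 1 (among the integer gridlines); it misses every integer gridline on the y-axis.
(c) Fitting integer coefficients to these (and the overall shape) gives p.

y^4 + 2*x^2*y + 2*x*y - 3*x + 3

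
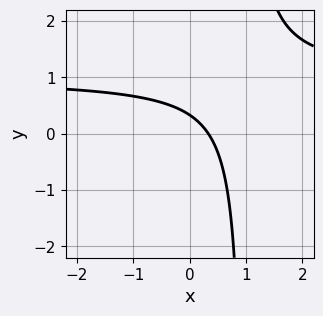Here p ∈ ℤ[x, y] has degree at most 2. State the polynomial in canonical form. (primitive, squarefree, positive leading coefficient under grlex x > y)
3*x*y - 3*x - 3*y + 1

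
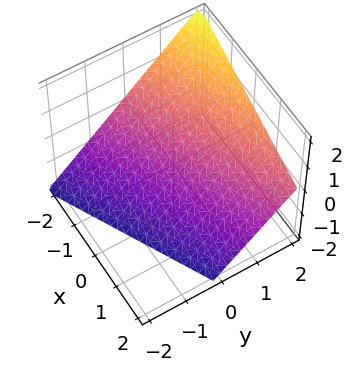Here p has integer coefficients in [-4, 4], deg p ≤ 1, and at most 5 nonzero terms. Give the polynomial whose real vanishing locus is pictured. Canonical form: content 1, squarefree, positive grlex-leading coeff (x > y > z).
Degree: the surface is flat (a plane), so deg p = 1.
Observable constraints: it crosses the x-axis at the gridline x = -2; it meets the y-axis at y = 1 (among the integer gridlines).
These observations pin down the coefficients. Check: (0, 0, -1) on the z-axis lies on the surface, and p(0, 0, -1) = 0. ✓

x - 2*y + 2*z + 2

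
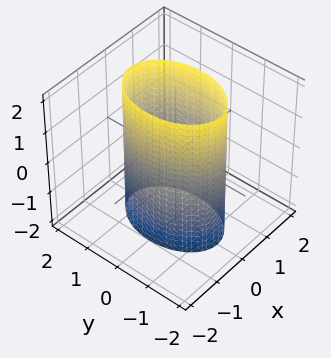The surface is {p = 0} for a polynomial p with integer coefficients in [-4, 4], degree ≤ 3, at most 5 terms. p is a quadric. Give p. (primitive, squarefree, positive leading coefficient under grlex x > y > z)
First, deg p = 2.
Then, symmetries: mirror symmetry y ↦ −y ⇒ only even powers of y; it's symmetric under x → −x, forcing even powers of x; the z ↦ −z reflection is a symmetry, so z appears only in even powers.
Next, observable constraints: no z-intercept at any integer in the box; among the integer gridlines, it crosses the x-axis at x ∈ {-1, 1}.
Finally, putting this together gives p.

2*x^2 + y^2 - 2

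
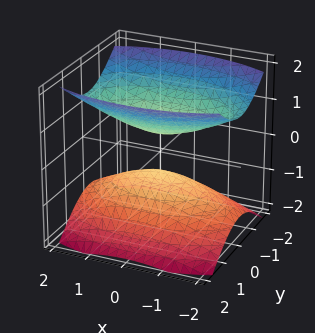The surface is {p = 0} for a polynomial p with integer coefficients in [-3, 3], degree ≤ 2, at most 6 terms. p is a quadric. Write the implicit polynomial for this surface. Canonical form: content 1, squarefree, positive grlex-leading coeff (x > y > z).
First, there are 2 components. They look like related sheets of one shape, so recover p as a whole.
Next, the degree is 2 — two sheets facing apart; a quadric.
Then, symmetries: the z ↦ −z reflection is a symmetry, so z appears only in even powers; mirror symmetry x ↦ −x ⇒ only even powers of x; mirror symmetry y ↦ −y ⇒ only even powers of y.
Then, checking where it meets the axes: the surface avoids every integer x-axis point in the box; no y-intercept at any integer in the box.
Finally, fitting integer coefficients to these (and the overall shape) gives p.

x^2 + 3*y^2 - 3*z^2 + 1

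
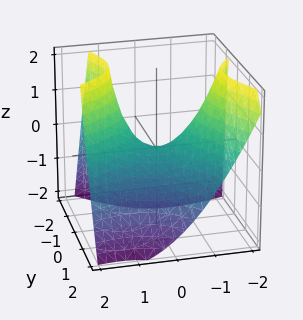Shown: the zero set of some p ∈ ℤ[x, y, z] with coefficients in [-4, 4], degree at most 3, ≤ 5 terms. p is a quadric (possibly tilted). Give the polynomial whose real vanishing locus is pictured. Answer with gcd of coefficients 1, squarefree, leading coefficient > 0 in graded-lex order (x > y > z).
deg p = 2. A generic line meets the surface in up to 2 points.
Observable constraints: it crosses the z-axis at the gridline z = 0; it crosses the x-axis at the gridline x = 0; one y-axis crossing is at y = 0.
Putting this together gives p.

2*x^2 - 3*x*y - 3*y^2 - 2*y*z - 3*z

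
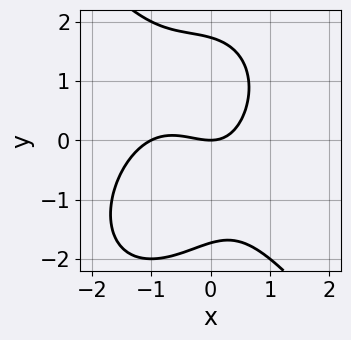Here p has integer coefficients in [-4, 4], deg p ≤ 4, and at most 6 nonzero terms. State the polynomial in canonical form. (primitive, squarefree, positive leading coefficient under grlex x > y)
2*x^3 + y^3 + 2*x^2 + x*y - 3*y

The degree is 3 — a generic line meets the curve in up to 3 points.
Checking where it meets the axes: among the integer gridlines, it crosses the x-axis at x ∈ {-1, 0}; it crosses the y-axis at the gridline y = 0.
Together with the visible shape, these determine p as stated.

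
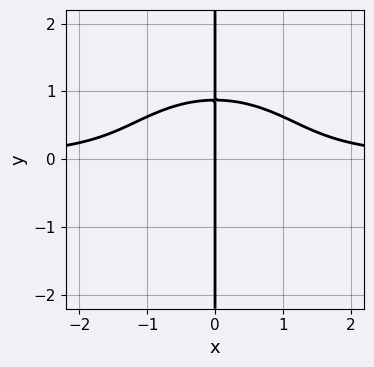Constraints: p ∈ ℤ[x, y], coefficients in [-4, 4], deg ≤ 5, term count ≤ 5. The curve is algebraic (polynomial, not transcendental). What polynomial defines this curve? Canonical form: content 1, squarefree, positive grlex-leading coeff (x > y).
1. Degree: a generic line meets the curve in up to 4 points, so deg p = 4.
2. Against the integer gridlines: one x-axis crossing is at x = 0; every point of the y-axis in the box is on the curve.
3. Fitting integer coefficients to these (and the overall shape) gives p.

2*x^3*y + 3*x*y^3 - 2*x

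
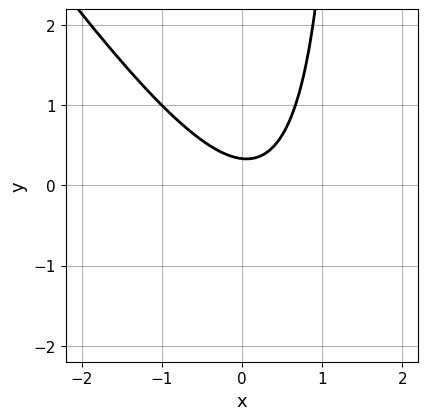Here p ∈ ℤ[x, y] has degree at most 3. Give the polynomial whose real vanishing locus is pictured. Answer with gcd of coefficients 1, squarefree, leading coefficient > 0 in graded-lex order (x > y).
First, degree: a generic line meets the curve in up to 2 points, so deg p = 2.
Next, observable constraints: it misses every integer gridline on the x-axis.
Finally, the integer polynomial consistent with all of this is the stated p.

3*x^2 + 2*x*y - x - 3*y + 1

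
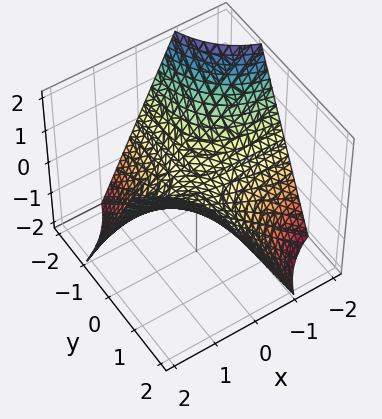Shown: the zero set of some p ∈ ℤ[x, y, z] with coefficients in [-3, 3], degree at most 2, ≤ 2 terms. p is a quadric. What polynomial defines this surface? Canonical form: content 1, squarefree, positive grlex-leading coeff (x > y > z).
x*y - z

First, degree: a hyperbolic paraboloid; a quadric, so deg p = 2.
Next, checking where it meets the axes: the visible x-axis segment lies entirely on the surface; every point of the y-axis in the box is on the surface; it meets the z-axis at z = 0 (among the integer gridlines).
Finally, putting this together gives p.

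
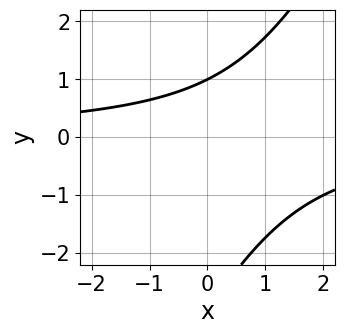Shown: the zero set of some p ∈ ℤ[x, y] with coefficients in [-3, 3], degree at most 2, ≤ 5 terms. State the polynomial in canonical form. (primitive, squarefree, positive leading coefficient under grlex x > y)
2*x*y - y^2 - 2*y + 3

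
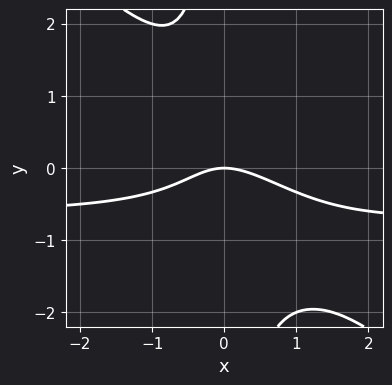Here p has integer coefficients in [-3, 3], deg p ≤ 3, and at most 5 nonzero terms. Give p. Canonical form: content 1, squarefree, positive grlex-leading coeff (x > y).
3*x^2*y + 3*x*y^2 + 2*x^2 + x*y + 3*y

1. deg p = 3. No degree-2 curve has this shape.
2. From the axis intercepts and sections: it crosses the x-axis at the gridline x = 0; it crosses the y-axis at the gridline y = 0.
3. Together with the visible shape, these determine p as stated.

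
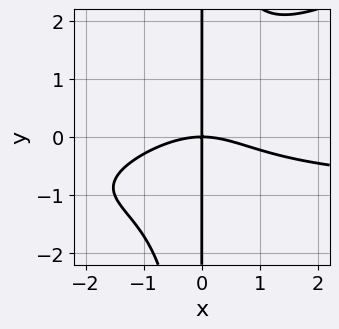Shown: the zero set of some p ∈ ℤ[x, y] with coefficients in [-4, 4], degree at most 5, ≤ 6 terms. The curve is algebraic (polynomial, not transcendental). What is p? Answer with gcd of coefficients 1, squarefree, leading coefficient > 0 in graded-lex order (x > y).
1. The degree is 4 — a generic line meets the curve in up to 4 points.
2. Against the integer gridlines: every point of the y-axis in the box is on the curve; it crosses the x-axis at the gridline x = 0.
3. These observations pin down the coefficients.

x^3*y - 2*x^2*y^2 + x^3 + 3*x*y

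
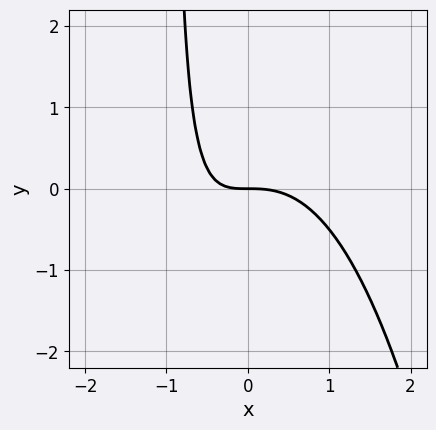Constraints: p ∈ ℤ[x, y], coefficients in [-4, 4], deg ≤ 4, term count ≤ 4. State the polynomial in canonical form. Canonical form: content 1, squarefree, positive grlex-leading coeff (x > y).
First, degree: no degree-2 curve has this shape, so deg p = 3.
Next, from the axis intercepts and sections: one x-axis crossing is at x = 0; one y-axis crossing is at y = 0.
Finally, assembling these constraints gives the stated polynomial.

x^3 + x*y + y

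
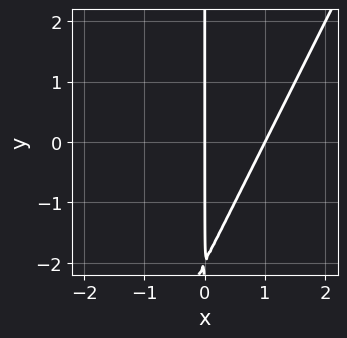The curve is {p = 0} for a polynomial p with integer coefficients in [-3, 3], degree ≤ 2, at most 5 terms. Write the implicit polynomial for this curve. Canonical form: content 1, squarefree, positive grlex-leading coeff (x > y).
2*x^2 - x*y - 2*x

First, degree: the shape is more complex than any degree-1 curve, so deg p = 2.
Next, from the axis intercepts and sections: every point of the y-axis in the box is on the curve; the x-axis gridline crossings are at x ∈ {0, 1}.
Finally, these observations pin down the coefficients.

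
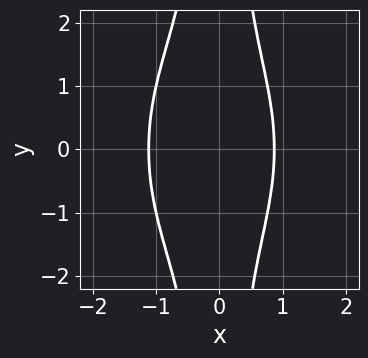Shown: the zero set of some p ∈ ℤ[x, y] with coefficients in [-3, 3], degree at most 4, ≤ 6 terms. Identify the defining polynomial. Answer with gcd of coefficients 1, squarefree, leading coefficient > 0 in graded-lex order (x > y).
2*x^4 + x^2*y^2 + x - 2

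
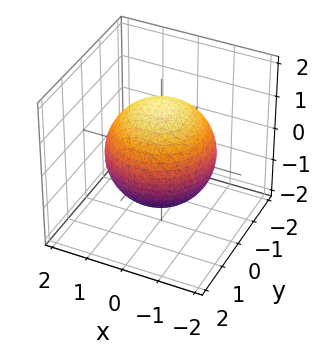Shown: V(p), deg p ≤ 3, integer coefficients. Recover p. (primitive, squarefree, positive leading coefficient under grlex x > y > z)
(a) Degree: no degree-1 surface has this shape, so deg p = 2.
(b) Symmetries: rotational symmetry about the z-axis ⇒ p depends on x, y only through x² + y².
(c) Checking where it meets the axes: a circular section at z = 1 has radius exactly 1.
(d) Together with the visible shape, these determine p as stated.

x^2 + y^2 + z^2 - 2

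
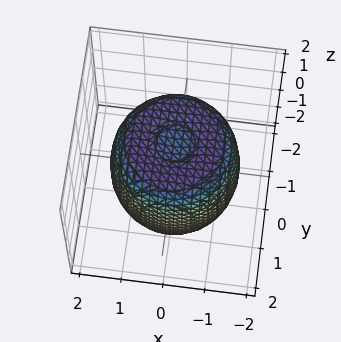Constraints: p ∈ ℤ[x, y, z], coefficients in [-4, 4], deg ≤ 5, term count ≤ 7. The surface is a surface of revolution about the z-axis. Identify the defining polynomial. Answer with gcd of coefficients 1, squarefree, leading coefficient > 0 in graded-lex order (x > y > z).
First, degree: no degree-3 surface has this shape, so deg p = 4.
Then, symmetry: every cross-section ⟂ z is a circle, so x, y appear only via x² + y².
Then, checking where it meets the axes: a circular section at z = 0 has radius between 1 and 2.
Finally, putting this together gives p.

2*x^4 + 4*x^2*y^2 + 2*y^4 - 3*x^2 - 3*y^2 + 2*z^2 - 3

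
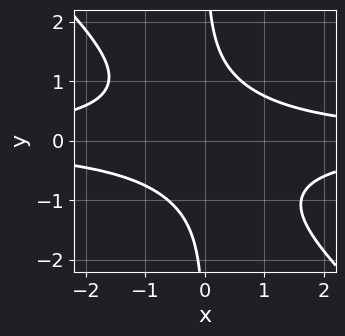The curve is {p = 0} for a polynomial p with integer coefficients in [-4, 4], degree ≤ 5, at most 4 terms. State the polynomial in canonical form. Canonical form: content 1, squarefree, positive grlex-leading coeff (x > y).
x^2*y^2 + x*y^3 - 1

deg p = 4. No degree-3 curve has this shape.
Reading off the gridlines: the curve avoids every integer x-axis point in the box; it misses every integer gridline on the y-axis.
Assembling these constraints gives the stated polynomial.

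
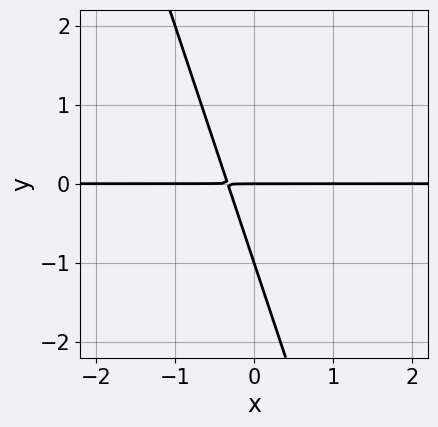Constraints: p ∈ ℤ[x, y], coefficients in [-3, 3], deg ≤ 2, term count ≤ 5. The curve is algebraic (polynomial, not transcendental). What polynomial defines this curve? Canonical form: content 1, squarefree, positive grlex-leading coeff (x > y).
First, degree: the shape is more complex than any degree-1 curve, so deg p = 2.
Then, from the axis intercepts and sections: the y-axis gridline crossings are at y ∈ {-1, 0}; every point of the x-axis in the box is on the curve.
Finally, solving for integer coefficients yields p as stated.

3*x*y + y^2 + y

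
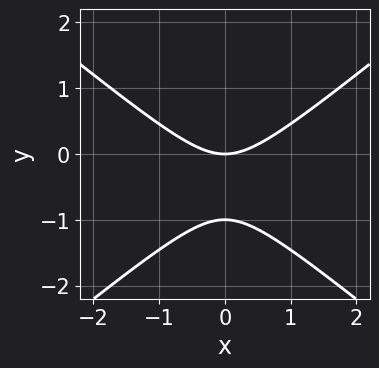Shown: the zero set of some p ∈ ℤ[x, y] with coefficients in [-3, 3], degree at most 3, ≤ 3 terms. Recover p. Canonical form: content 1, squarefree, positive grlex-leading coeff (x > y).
First, deg p = 2.
Next, symmetries: the x ↦ −x reflection is a symmetry, so x appears only in even powers.
Next, from the visible intercepts: among the integer gridlines, it crosses the y-axis at y ∈ {-1, 0}; it meets the x-axis at x = 0 (among the integer gridlines).
Finally, putting this together gives p.

2*x^2 - 3*y^2 - 3*y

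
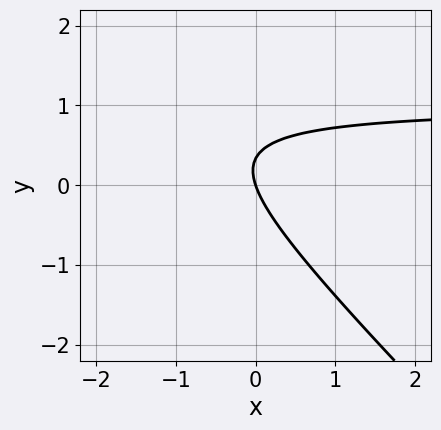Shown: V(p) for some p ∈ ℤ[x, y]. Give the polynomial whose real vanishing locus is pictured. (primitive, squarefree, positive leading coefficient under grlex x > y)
1. deg p = 2.
2. From the visible intercepts: it meets the x-axis at x = 0 (among the integer gridlines); it meets the y-axis at y = 0 (among the integer gridlines).
3. Assembling these constraints gives the stated polynomial.

3*x*y + 3*y^2 - 3*x - y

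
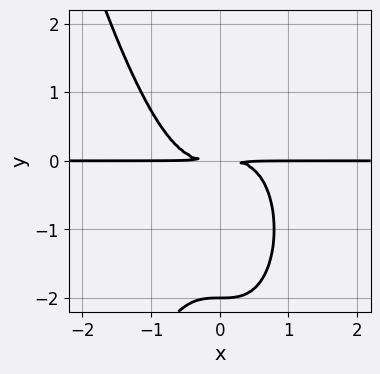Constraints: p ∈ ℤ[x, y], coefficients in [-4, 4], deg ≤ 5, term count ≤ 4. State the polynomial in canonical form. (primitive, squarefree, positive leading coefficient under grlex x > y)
2*x^3*y + y^3 + 2*y^2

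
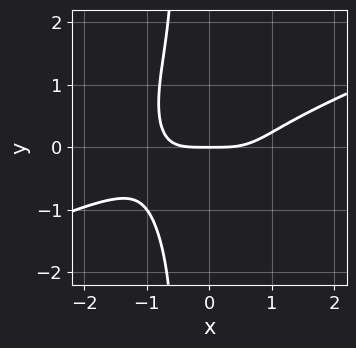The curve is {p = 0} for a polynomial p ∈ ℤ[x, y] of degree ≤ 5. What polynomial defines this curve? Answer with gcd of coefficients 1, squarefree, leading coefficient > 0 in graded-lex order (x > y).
x^4 - 2*x^3*y - 2*x*y^3 - y^3 - 2*y

First, deg p = 4. The shape is more complex than any degree-3 curve.
Then, against the integer gridlines: one x-axis crossing is at x = 0; one y-axis crossing is at y = 0.
Finally, these observations pin down the coefficients.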